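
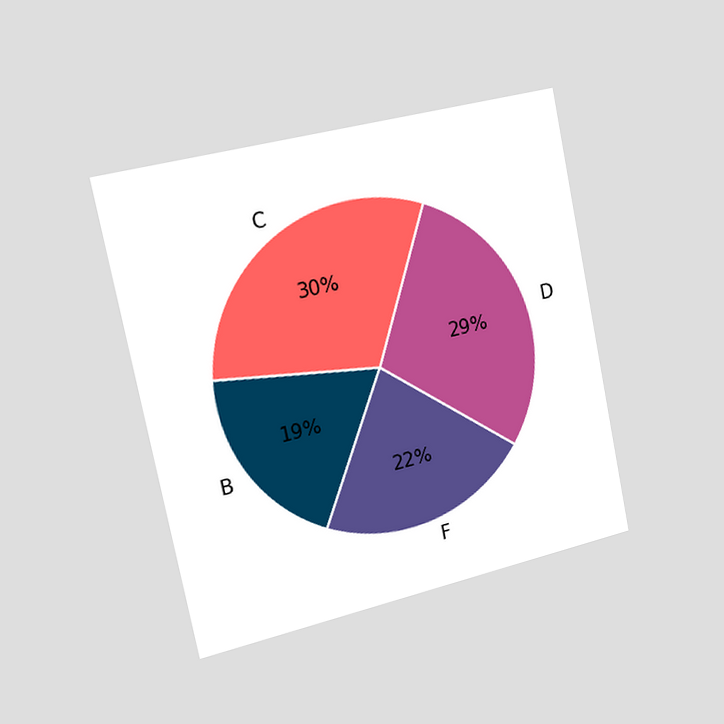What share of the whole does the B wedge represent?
The chart is tilted about 12° counter-clockwise and viewed slightly from the left. The B slice takes up 19% of the pie.

19%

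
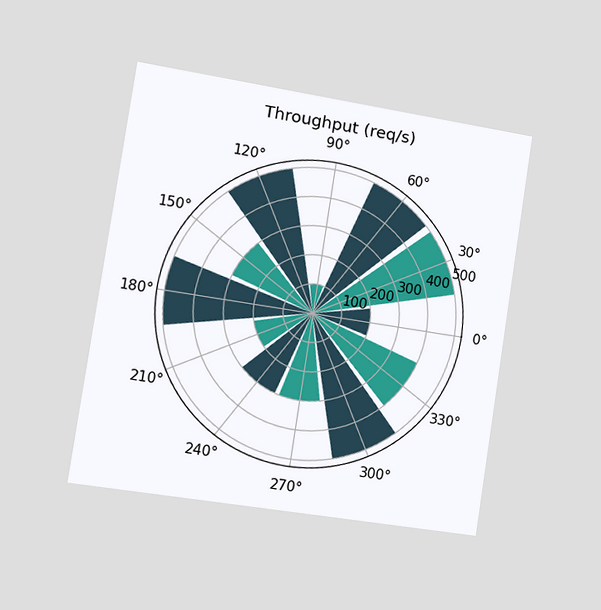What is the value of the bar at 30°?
500req/s

The chart is tilted about 9° clockwise and viewed slightly from the left. The bar at 30° reaches 500req/s on the radial axis.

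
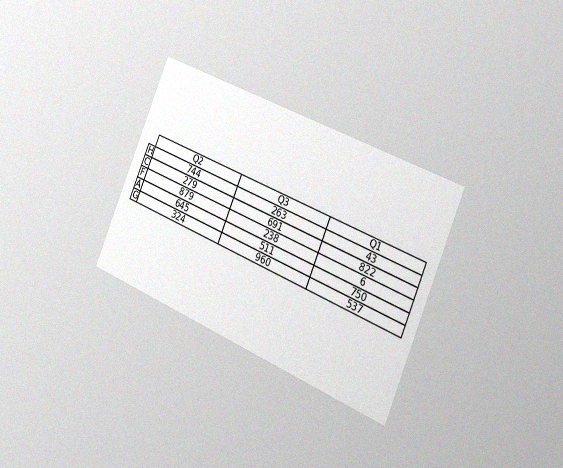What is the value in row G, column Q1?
537

The chart is tilted about 23° clockwise and viewed slightly from the right, with some photo noise. The (G, Q1) cell reads 537.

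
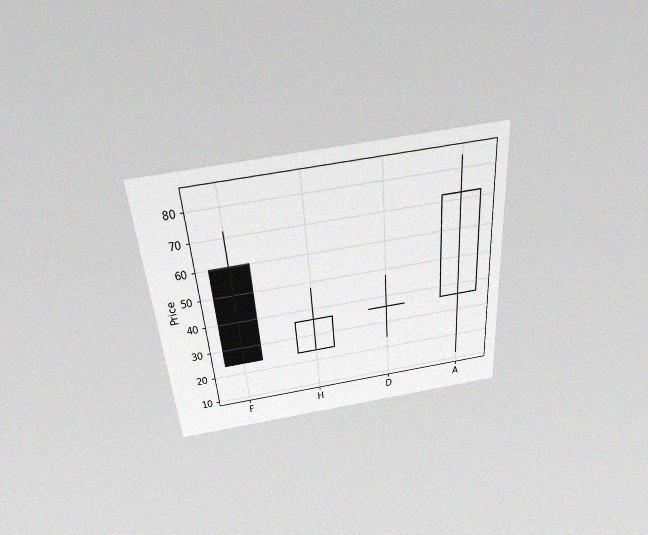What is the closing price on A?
The chart is tilted about 4° counter-clockwise and viewed slightly from above, with some photo noise. The A candle closes at 72.

72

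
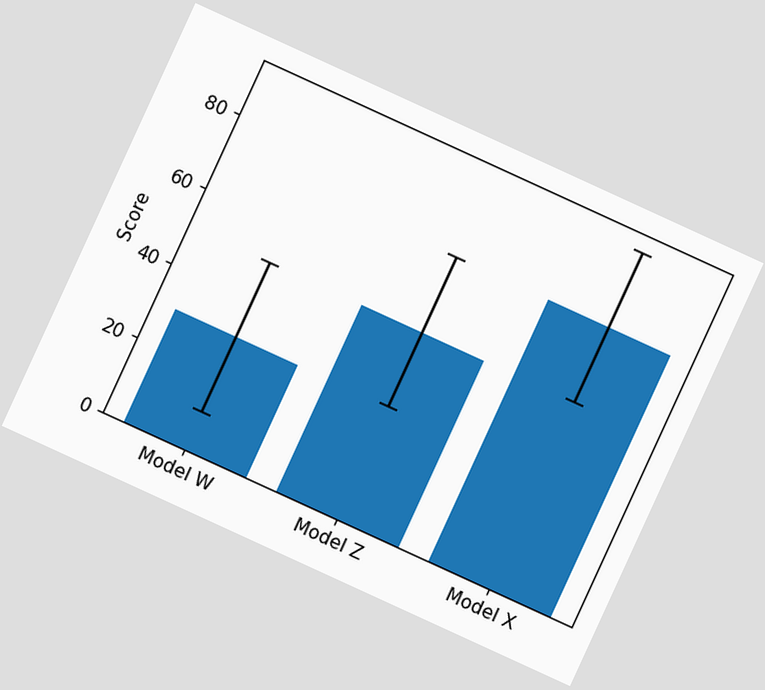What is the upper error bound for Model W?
The chart is tilted about 25° clockwise. The Model W bar's upper whisker reaches 50.

50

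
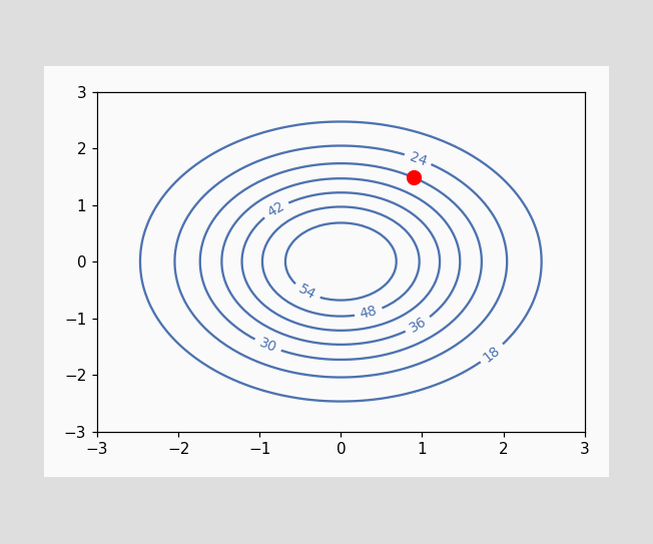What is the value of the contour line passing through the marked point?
The marked point sits on the contour labelled 30.

30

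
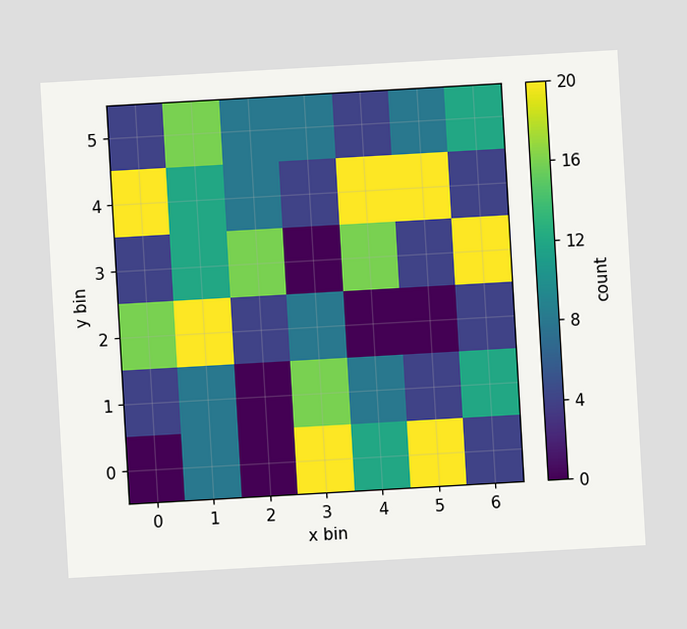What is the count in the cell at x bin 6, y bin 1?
The chart is tilted about 3° counter-clockwise. Matching the cell (6, 1) against the colorbar gives 12.

12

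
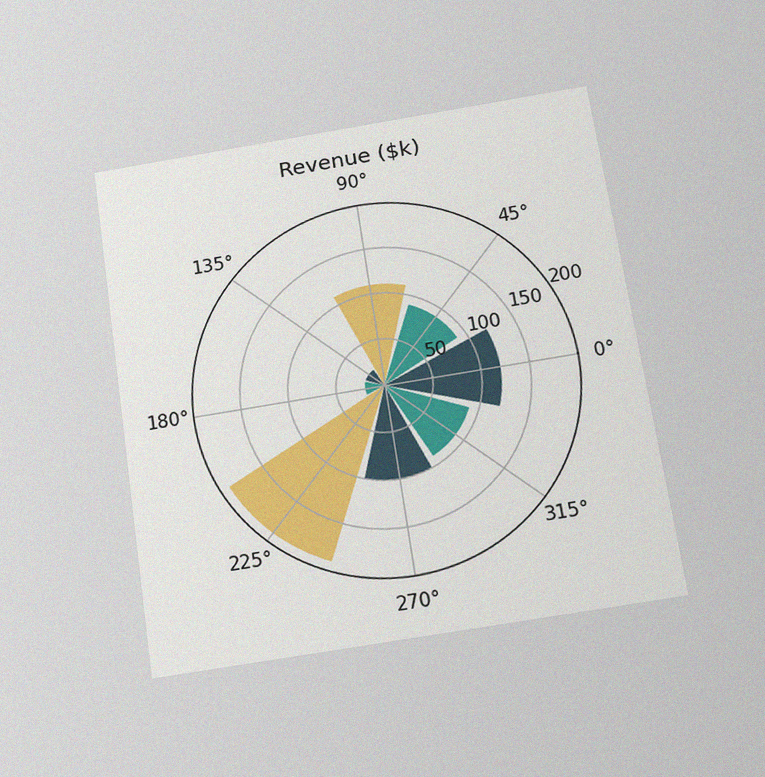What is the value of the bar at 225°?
$190k

The chart is tilted about 9° counter-clockwise and viewed slightly from below, with some photo noise. The bar at 225° reaches $190k on the radial axis.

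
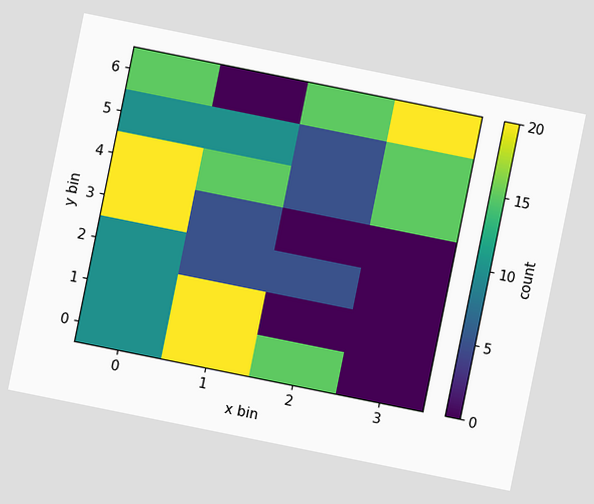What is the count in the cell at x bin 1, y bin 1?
20

The chart is tilted about 11° clockwise. Matching the cell (1, 1) against the colorbar gives 20.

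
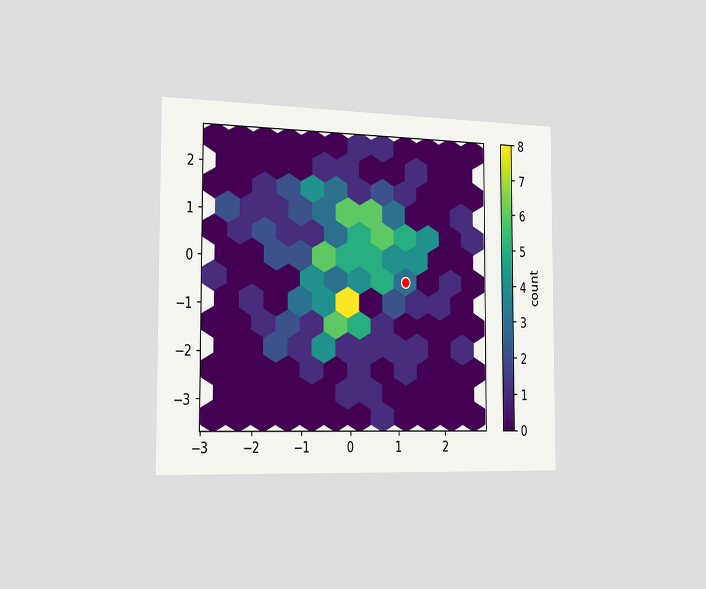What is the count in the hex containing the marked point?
The chart is viewed slightly from the left. The marked hex reads 3 on the colorbar.

3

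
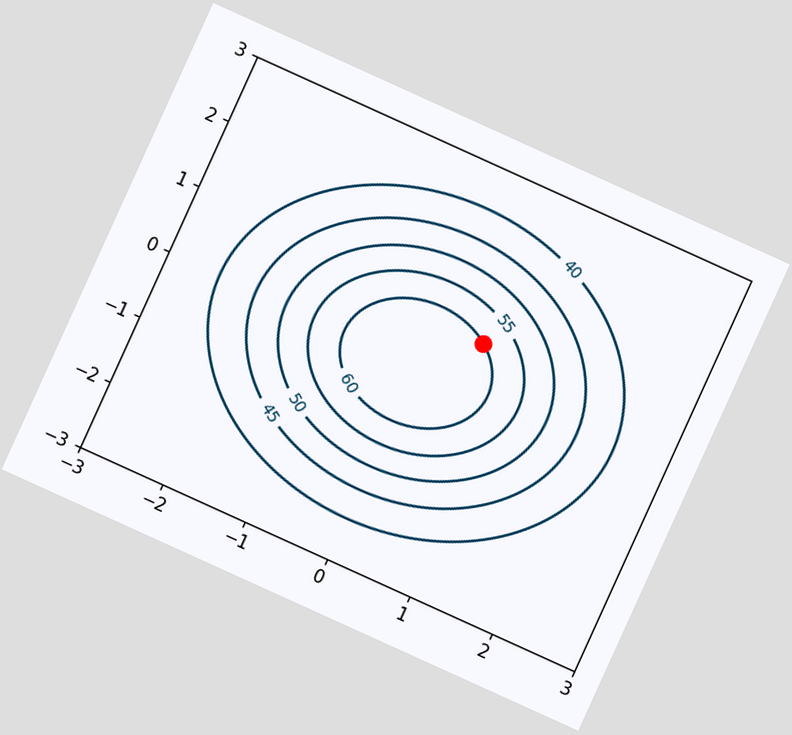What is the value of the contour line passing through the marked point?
The chart is tilted about 24° clockwise. The marked point sits on the contour labelled 60.

60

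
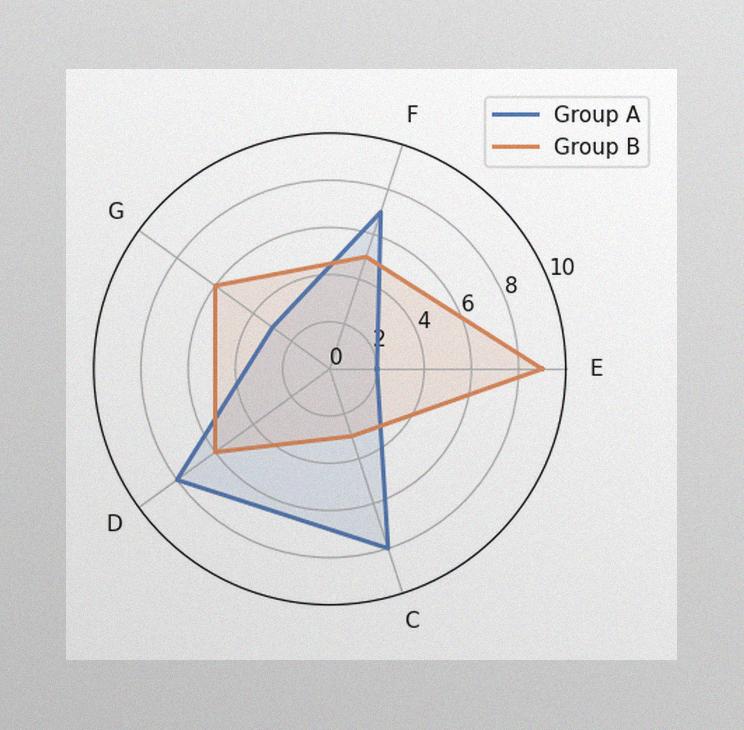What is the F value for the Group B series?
The image has some photo noise and uneven lighting. On the F axis, Group B reaches 5.

5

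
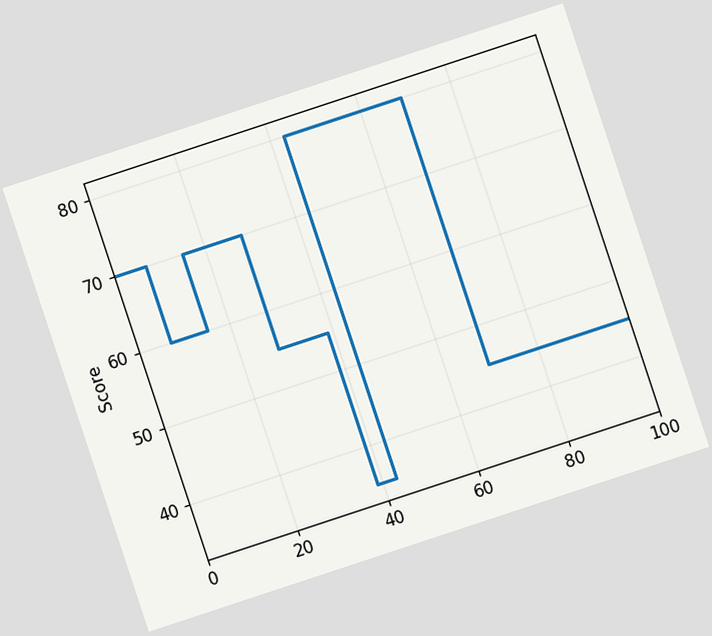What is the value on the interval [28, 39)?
The chart is tilted about 18° counter-clockwise. On [28, 39) the step sits at 55.

55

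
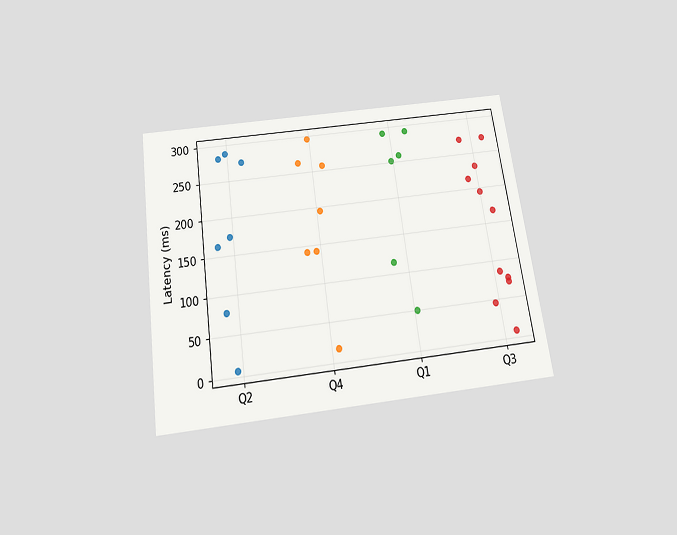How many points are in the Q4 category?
7

The chart is tilted about 8° counter-clockwise and viewed slightly from below. Counting the markers in the Q4 column gives 7.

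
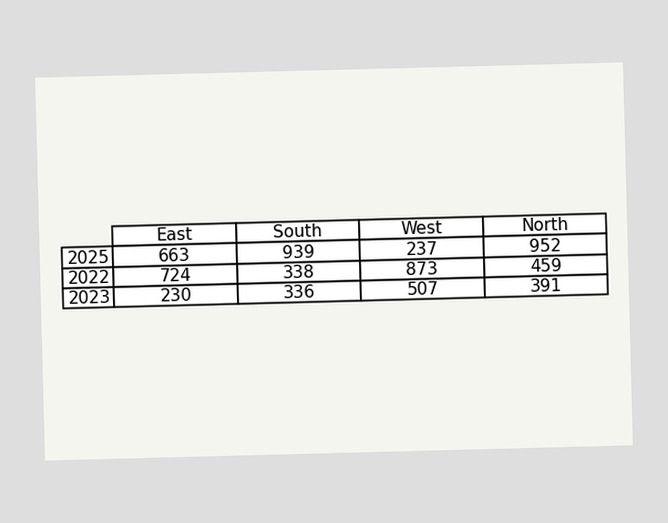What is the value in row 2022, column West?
873

The (2022, West) cell reads 873.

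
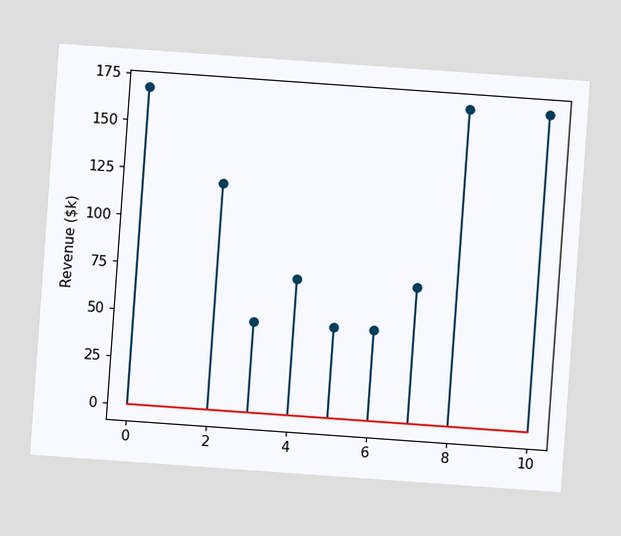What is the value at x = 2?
$120k

The chart is tilted about 4° clockwise. The stem at x=2 reaches $120k.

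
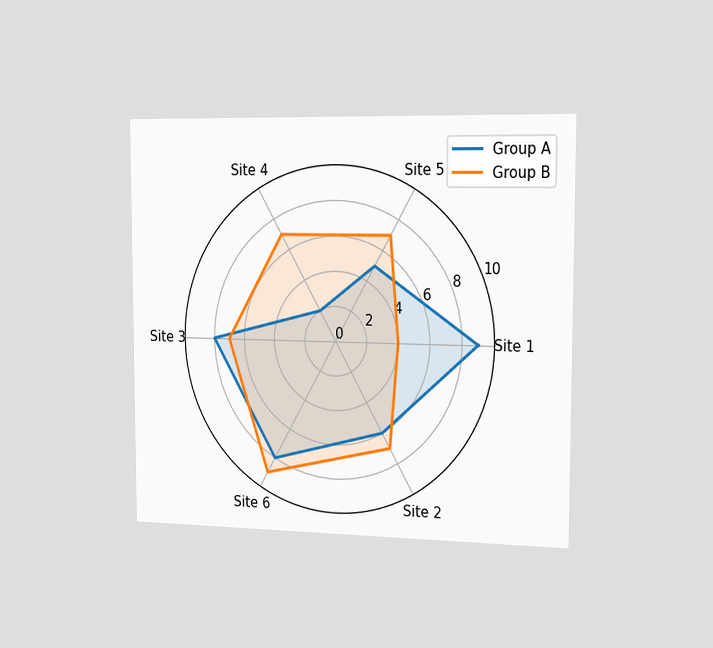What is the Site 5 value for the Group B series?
7

The chart is viewed slightly from the right. On the Site 5 axis, Group B reaches 7.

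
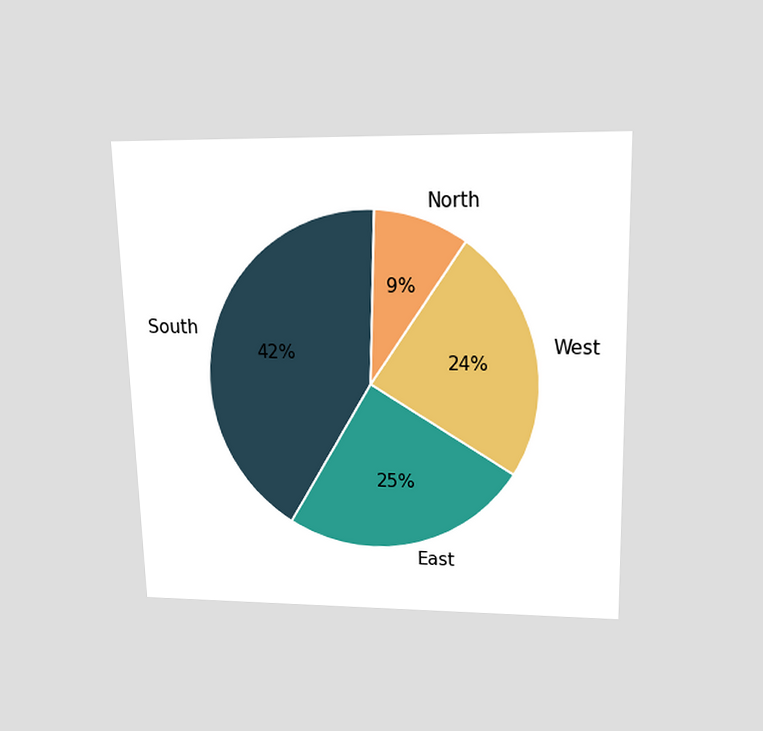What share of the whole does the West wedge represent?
24%

The chart is viewed slightly from above. The West slice takes up 24% of the pie.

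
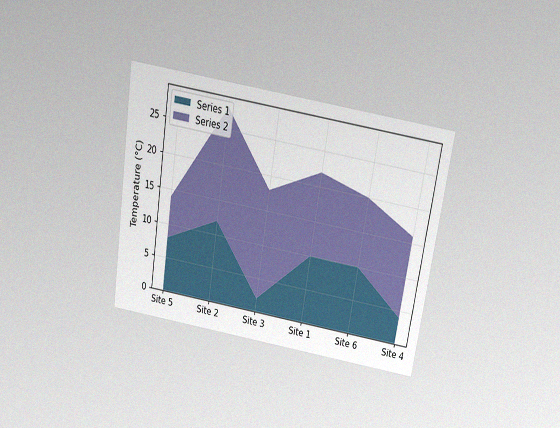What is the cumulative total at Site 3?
The chart is tilted about 9° clockwise and viewed slightly from above, with some photo noise. The stacked total at Site 3 reaches 18°C.

18°C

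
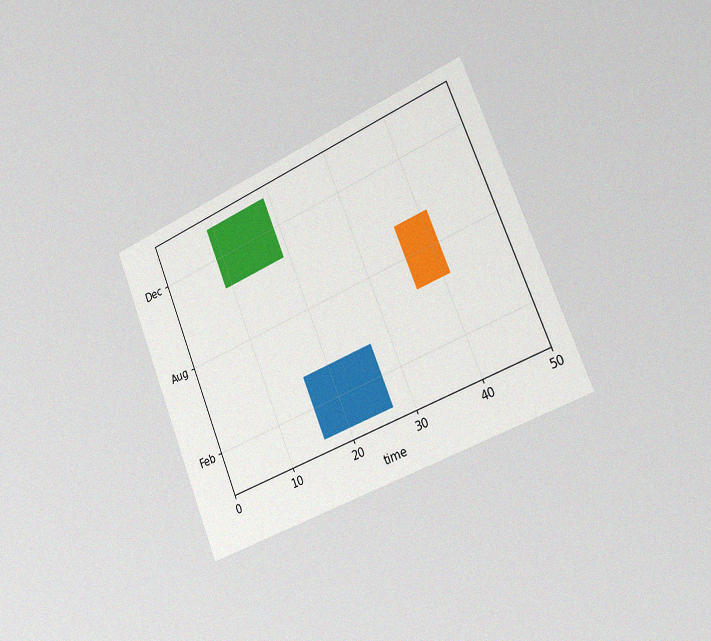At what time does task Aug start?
36

The chart is tilted about 22° counter-clockwise and viewed slightly from the right, with some photo noise. The Aug bar begins at t=36.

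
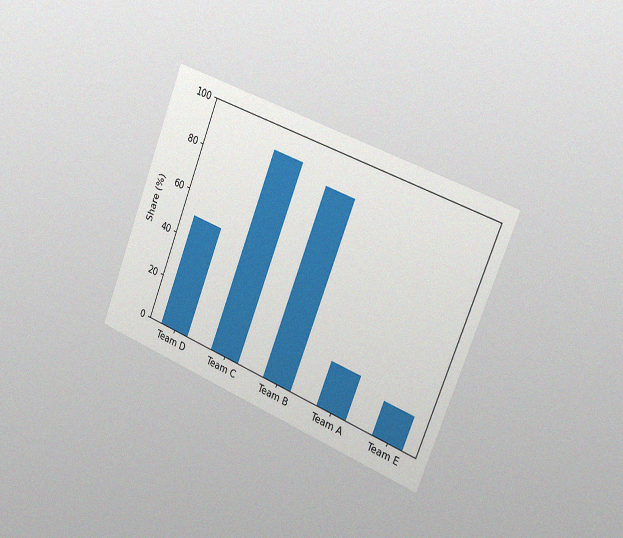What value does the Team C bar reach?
90%

The chart is tilted about 22° clockwise and viewed slightly from the right, with some photo noise. Reading along the chart's y-axis, the Team C bar reaches 90%.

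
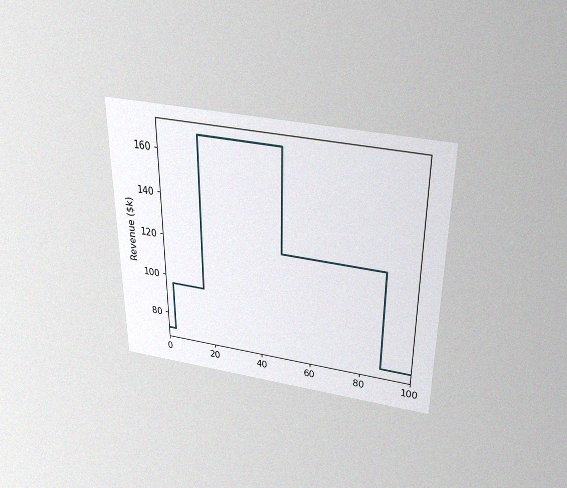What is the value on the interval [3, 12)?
$96k

The chart is viewed slightly from above, with some photo noise. On [3, 12) the step sits at $96k.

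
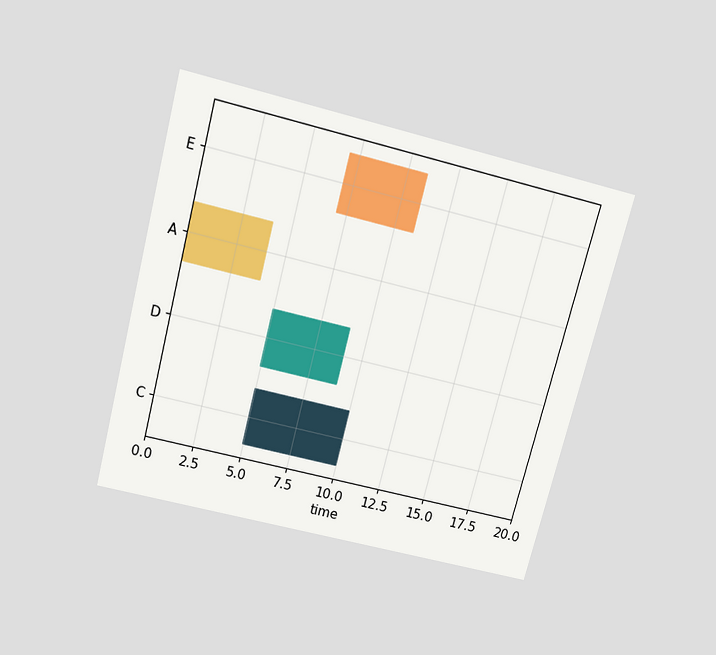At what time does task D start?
5

The chart is tilted about 15° clockwise and viewed slightly from above. The D bar begins at t=5.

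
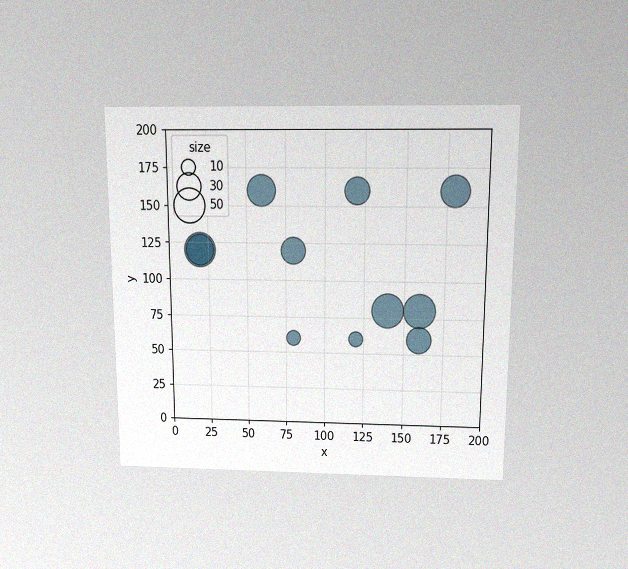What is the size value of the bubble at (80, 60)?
10

The chart is viewed slightly from above, with some photo noise. Matching the bubble at (80, 60) against the size legend gives 10.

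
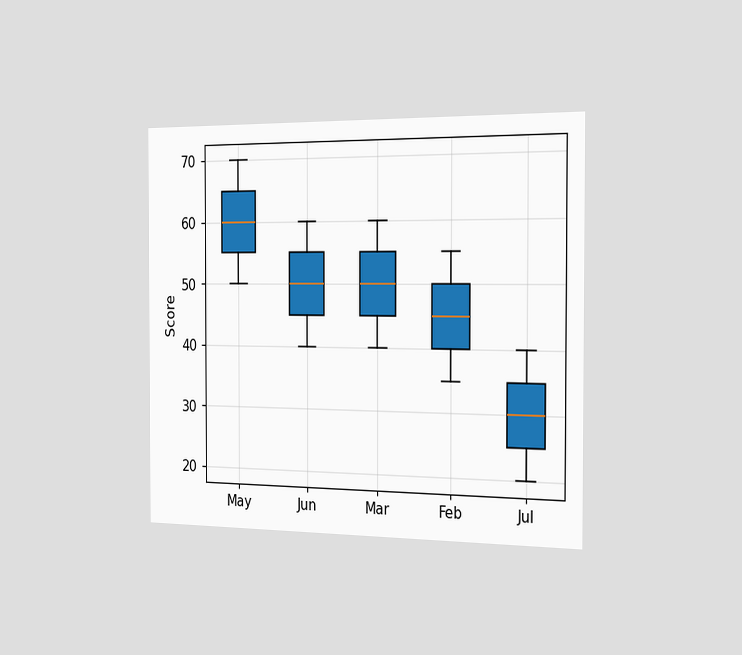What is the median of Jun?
50

The chart is viewed slightly from the right. The median line in the Jun box sits at 50.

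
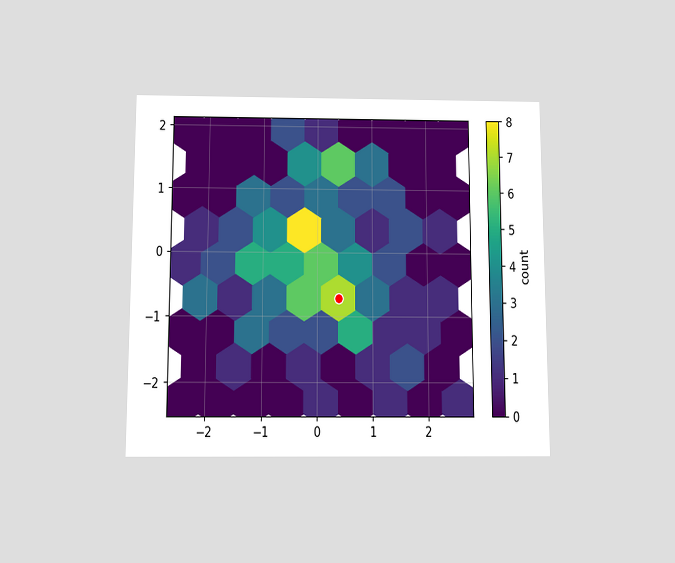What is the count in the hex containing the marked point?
7

The chart is viewed slightly from below. The marked hex reads 7 on the colorbar.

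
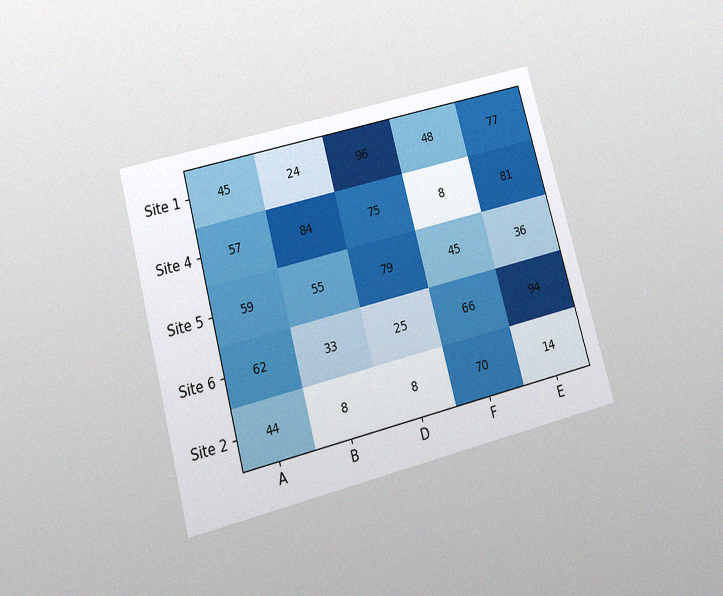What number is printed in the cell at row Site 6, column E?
94

The chart is tilted about 15° counter-clockwise and viewed slightly from below, with some photo noise. The (Site 6, E) cell reads 94.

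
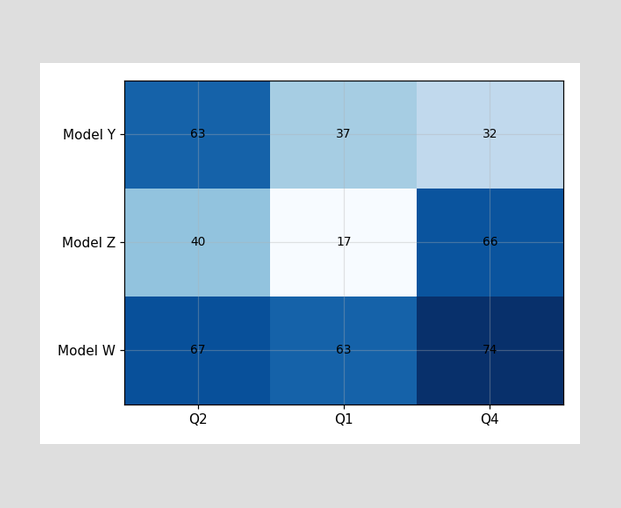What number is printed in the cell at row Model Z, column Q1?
The (Model Z, Q1) cell reads 17.

17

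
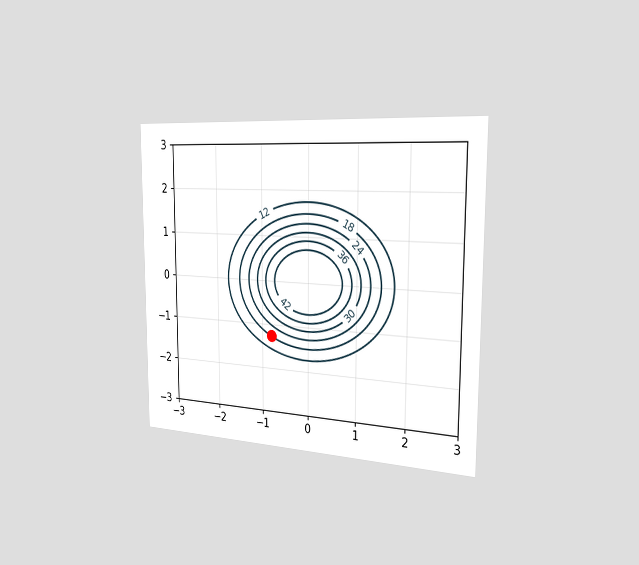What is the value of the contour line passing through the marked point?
18

The chart is viewed slightly from the right. The marked point sits on the contour labelled 18.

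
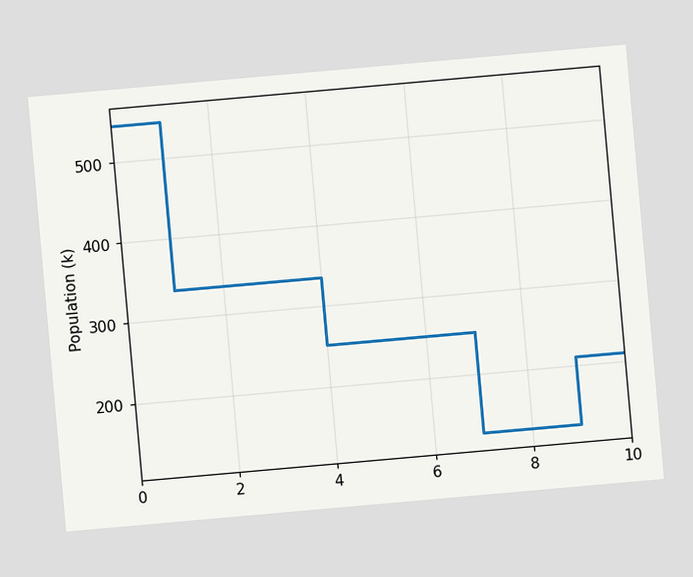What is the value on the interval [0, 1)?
546k

The chart is tilted about 5° counter-clockwise. On [0, 1) the step sits at 546k.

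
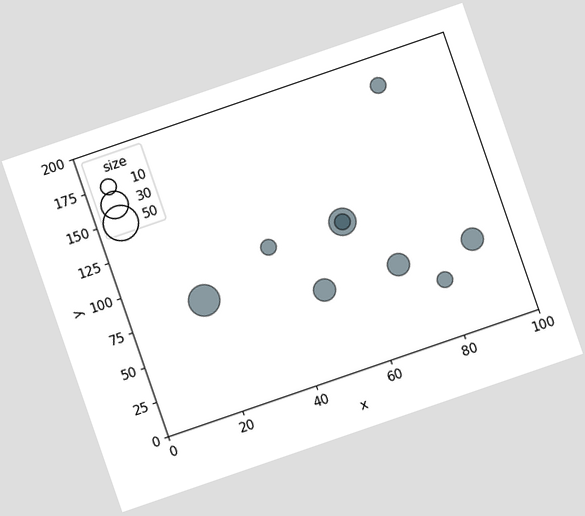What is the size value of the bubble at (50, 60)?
The chart is tilted about 19° counter-clockwise. Matching the bubble at (50, 60) against the size legend gives 20.

20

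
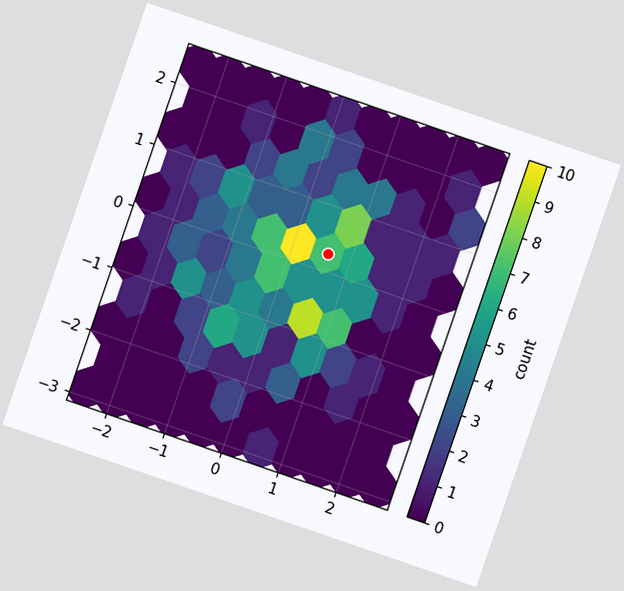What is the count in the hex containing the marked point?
The chart is tilted about 19° clockwise. The marked hex reads 7 on the colorbar.

7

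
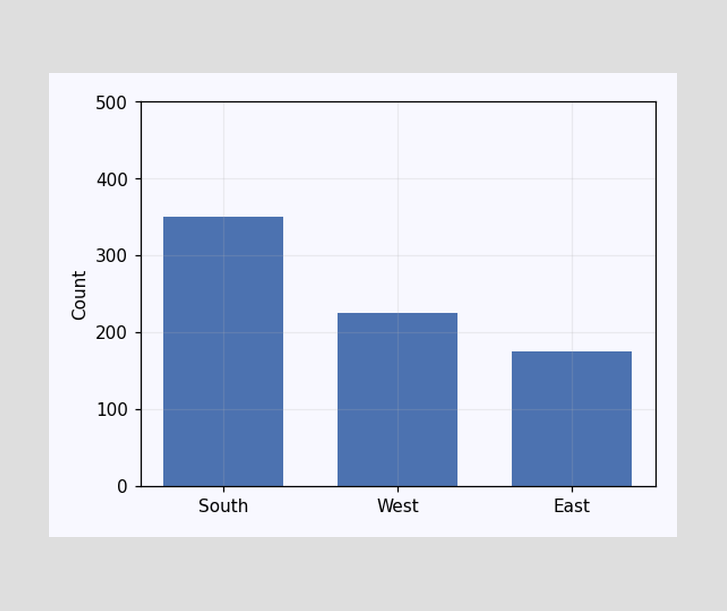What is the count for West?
225

Reading along the chart's y-axis, the West bar reaches 225.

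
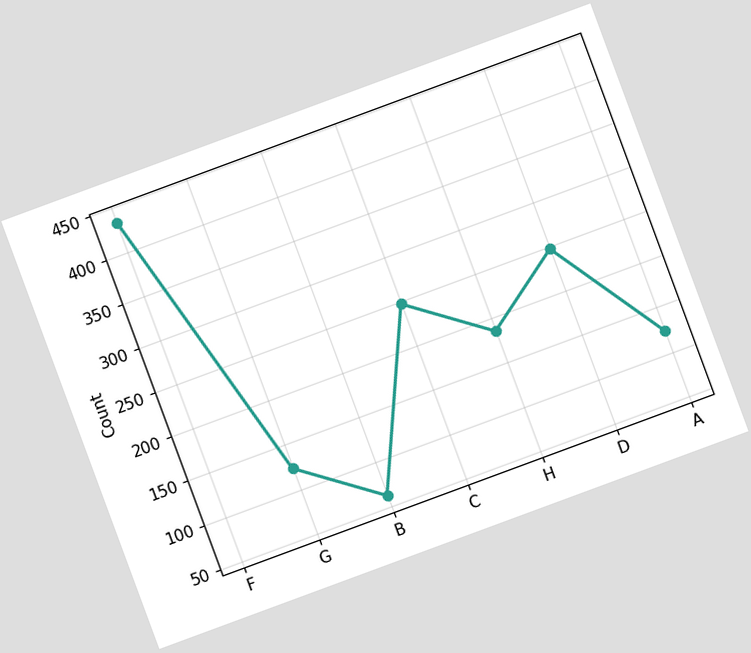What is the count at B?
The chart is tilted about 20° counter-clockwise. At B, the line is at 62.

62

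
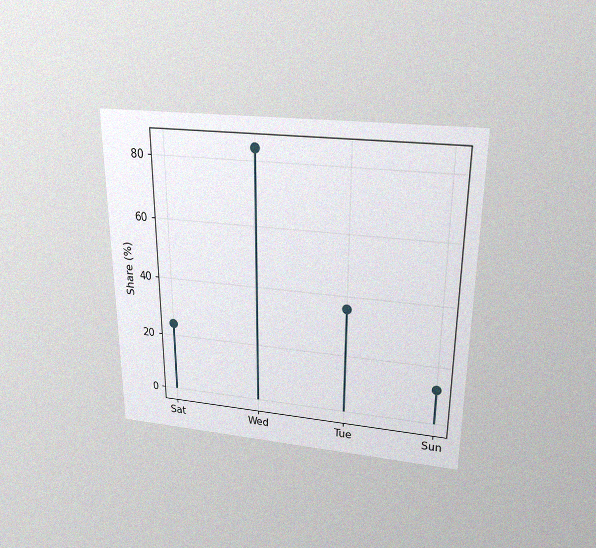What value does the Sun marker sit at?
12%

The chart is viewed slightly from above, with some photo noise. The Sun marker sits at 12%.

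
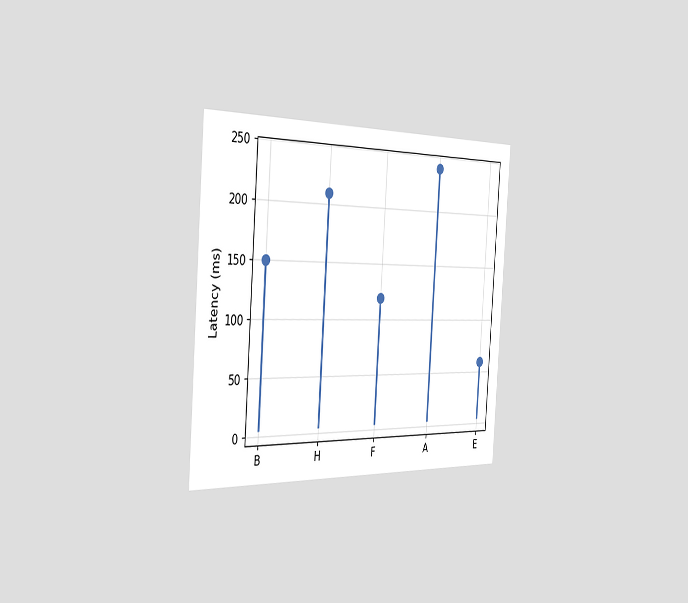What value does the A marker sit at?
The chart is tilted about 4° clockwise and viewed slightly from the left. The A marker sits at 240ms.

240ms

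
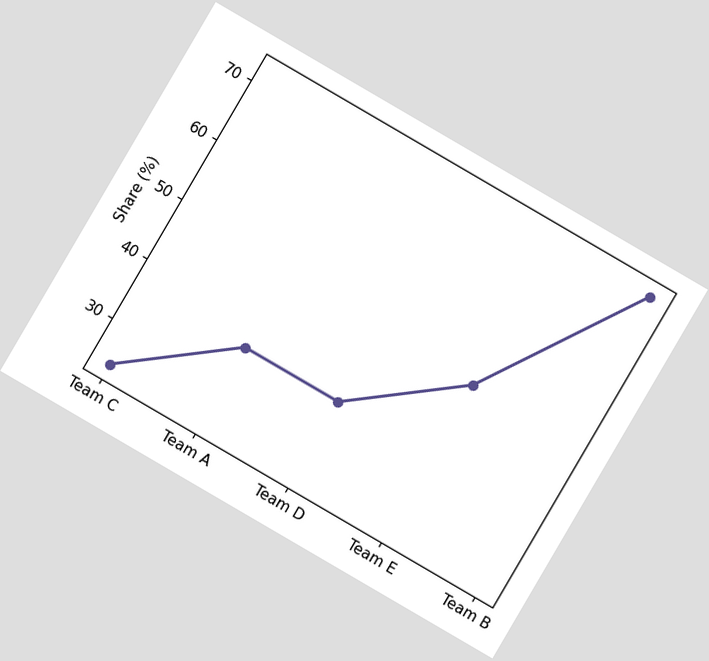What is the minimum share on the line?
The chart is tilted about 30° clockwise. The lowest point is at Team C, and reading across to the y-axis gives 24%.

24%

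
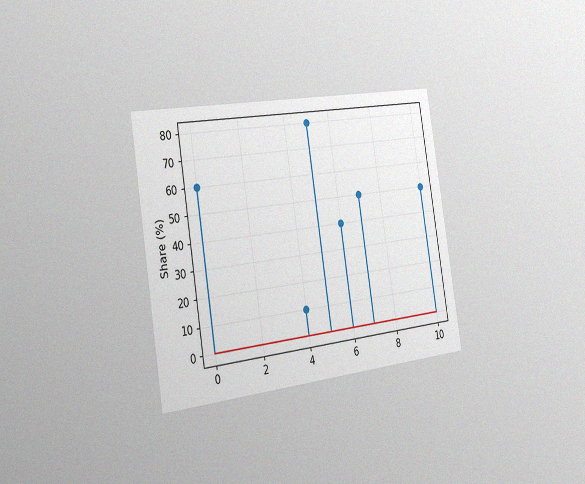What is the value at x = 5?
The chart is tilted about 9° counter-clockwise and viewed slightly from the left, with some photo noise. The stem at x=5 reaches 80%.

80%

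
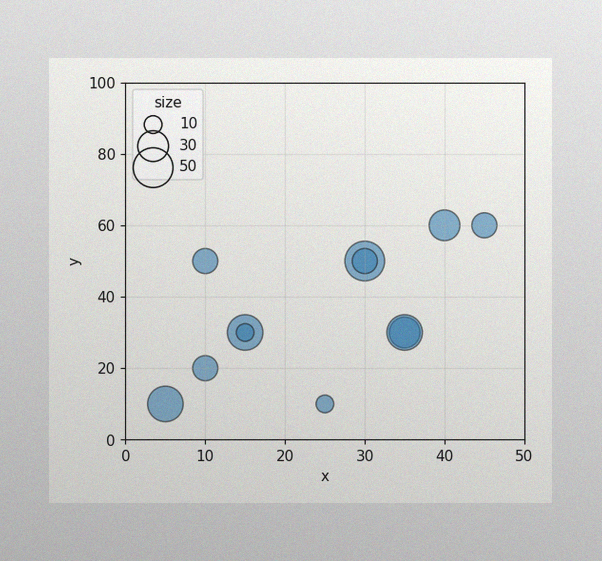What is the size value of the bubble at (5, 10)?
40

The image has some photo noise and uneven lighting. Matching the bubble at (5, 10) against the size legend gives 40.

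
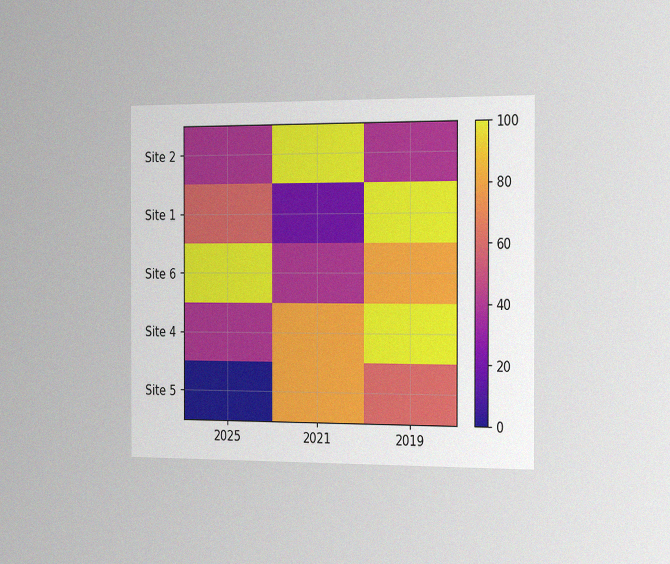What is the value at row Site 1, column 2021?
The chart is viewed slightly from the right, with some photo noise. Matching cell (Site 1, 2021) against the colorbar gives 20.

20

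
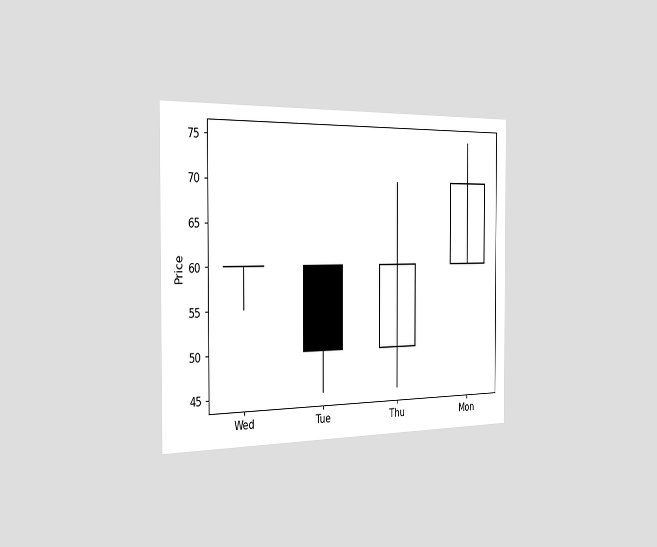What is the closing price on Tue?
50

The chart is viewed slightly from the left. The Tue candle closes at 50.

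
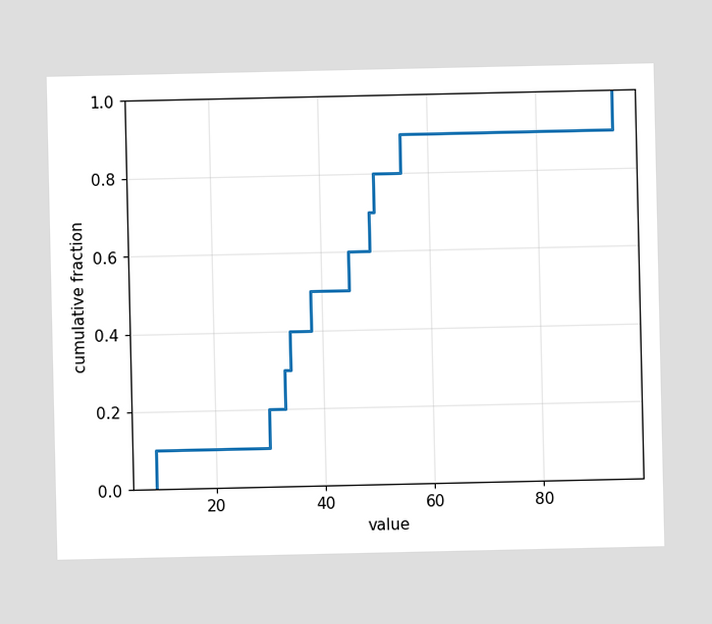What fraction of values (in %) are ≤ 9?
10%

At x=9 the ECDF step is at 10%.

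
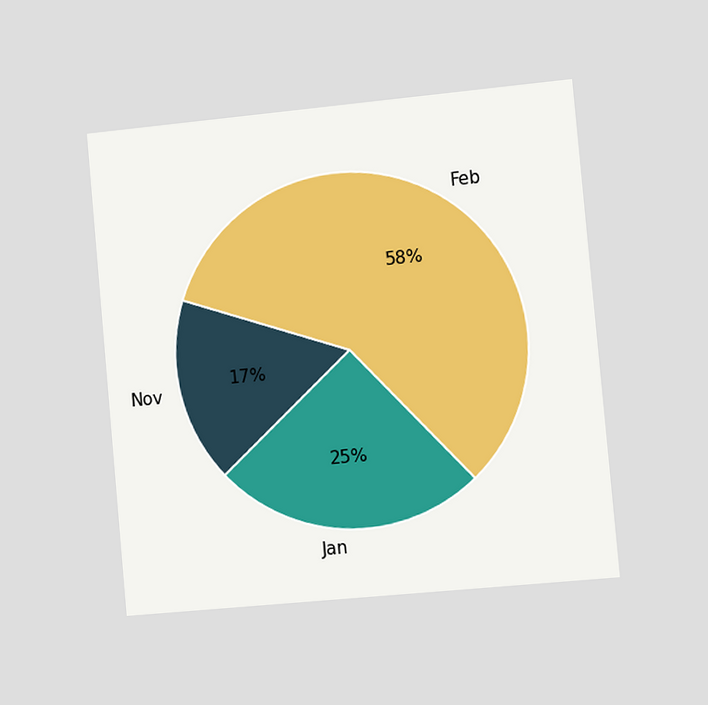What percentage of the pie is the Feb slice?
The chart is tilted about 5° counter-clockwise and viewed slightly from the right. The Feb slice takes up 58% of the pie.

58%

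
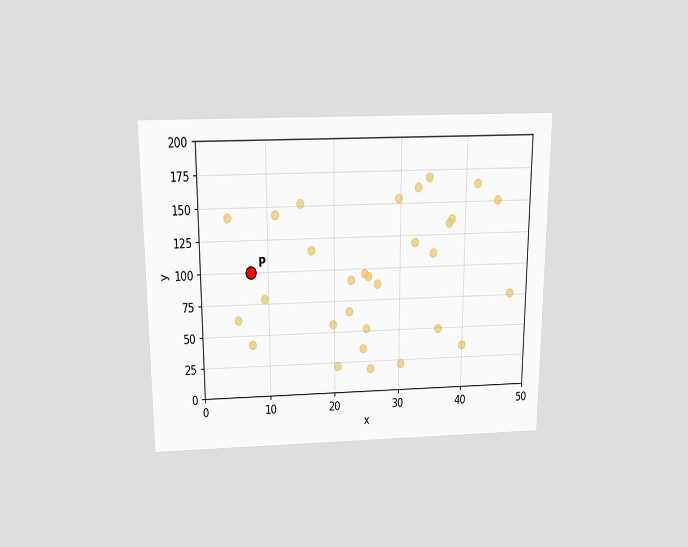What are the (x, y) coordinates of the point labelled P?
(7.5, 100)

The chart is viewed slightly from above. Following the gridlines from P to each axis, P sits at (7.5, 100).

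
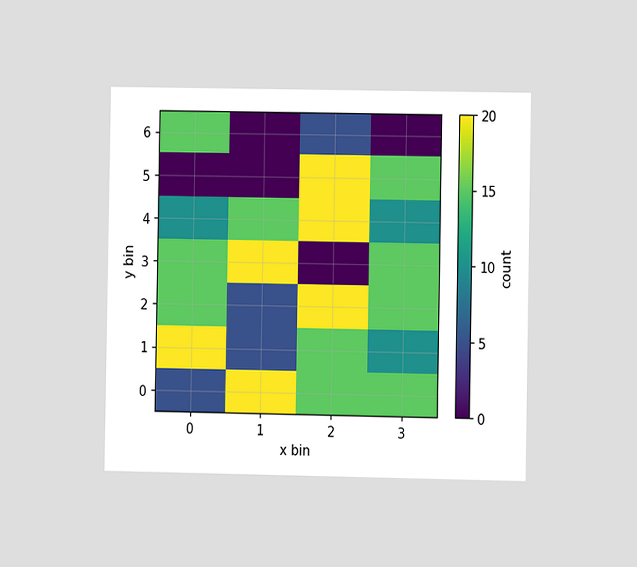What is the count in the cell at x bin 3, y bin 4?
The chart is viewed at a slight angle. Matching the cell (3, 4) against the colorbar gives 10.

10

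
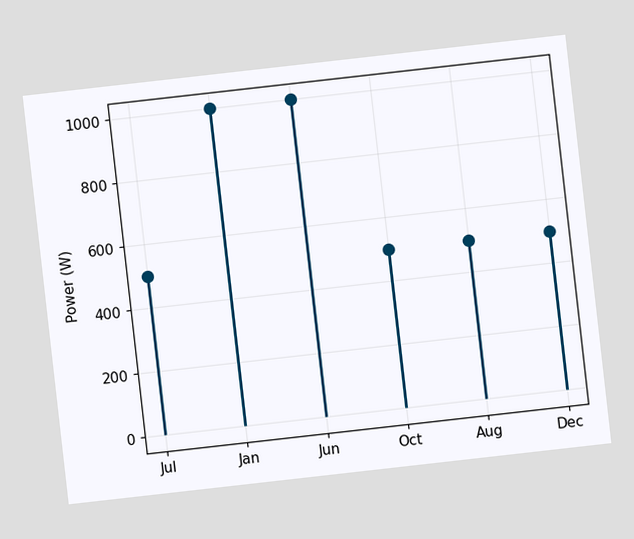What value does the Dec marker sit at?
500W

The chart is tilted about 6° counter-clockwise. The Dec marker sits at 500W.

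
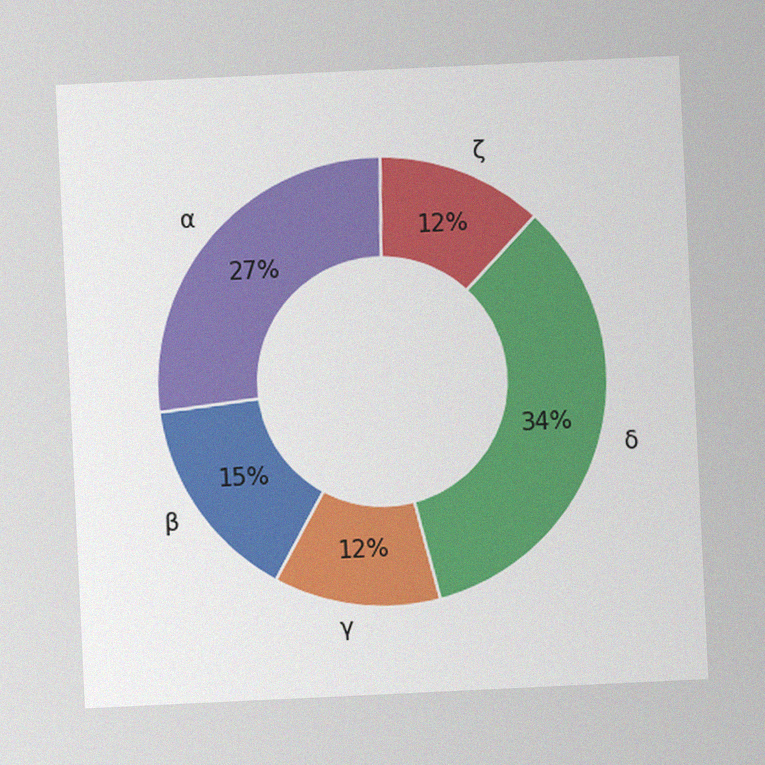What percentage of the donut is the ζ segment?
12%

The chart is tilted about 3° counter-clockwise, with some photo noise. The ζ segment takes up 12% of the ring.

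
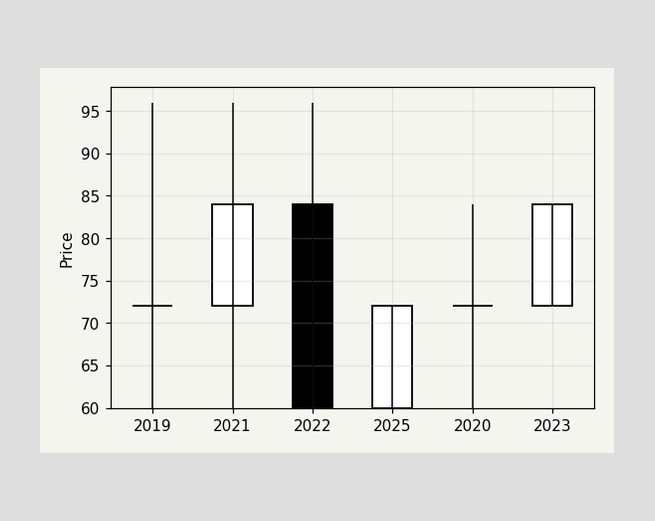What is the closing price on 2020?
The 2020 candle closes at 72.

72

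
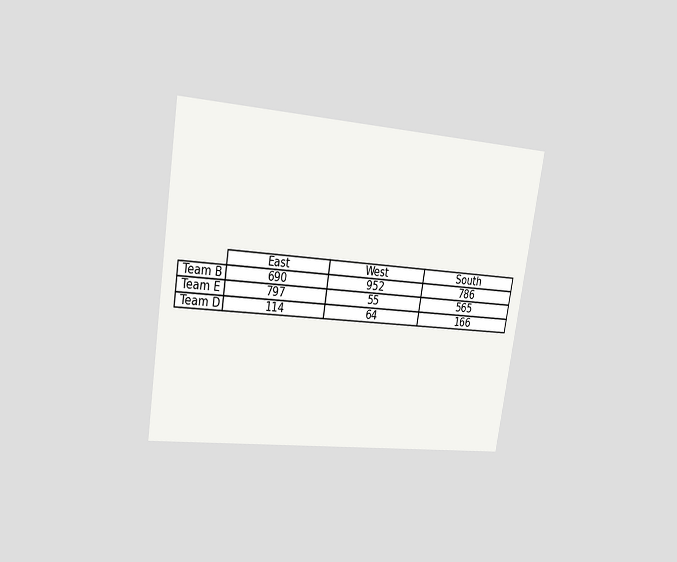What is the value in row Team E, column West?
The chart is tilted about 9° clockwise and viewed slightly from the left. The (Team E, West) cell reads 55.

55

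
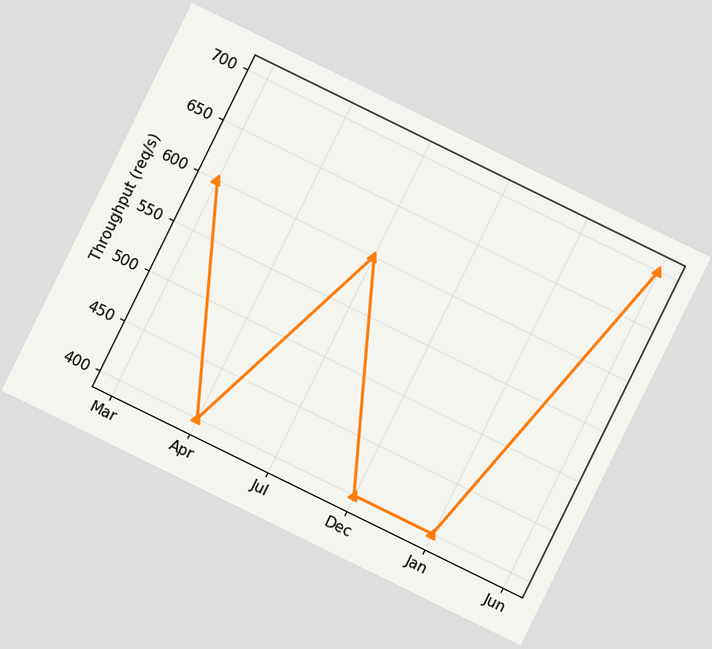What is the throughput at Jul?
The chart is tilted about 26° clockwise. At Jul, the line is at 600req/s.

600req/s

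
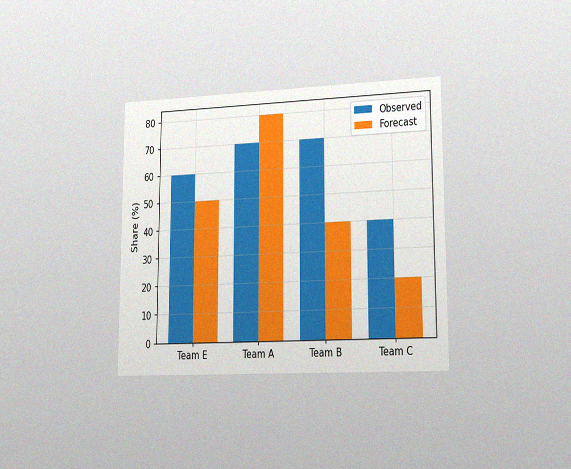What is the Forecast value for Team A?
80%

The chart is viewed slightly from the right, with some photo noise. The Forecast bar at Team A reaches 80% on the y-axis.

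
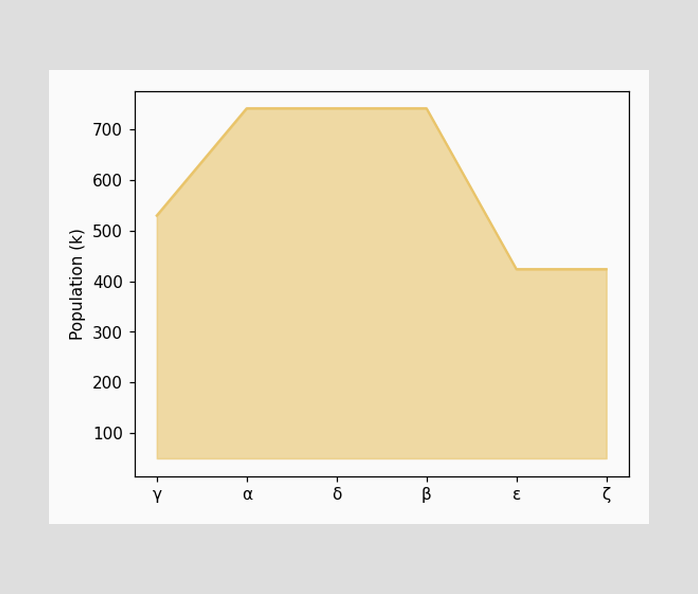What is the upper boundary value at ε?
At ε the upper boundary is at 424k.

424k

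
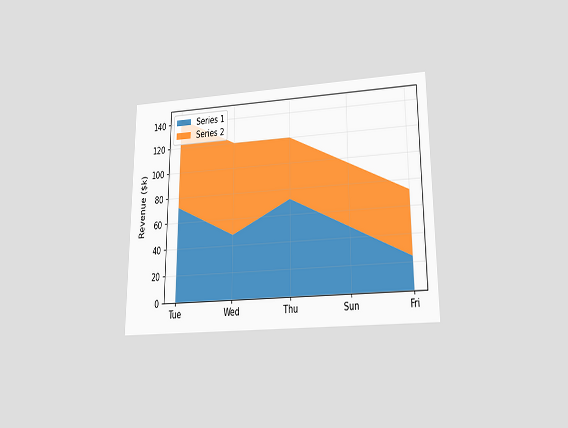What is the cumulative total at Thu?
The chart is viewed slightly from below. The stacked total at Thu reaches $120k.

$120k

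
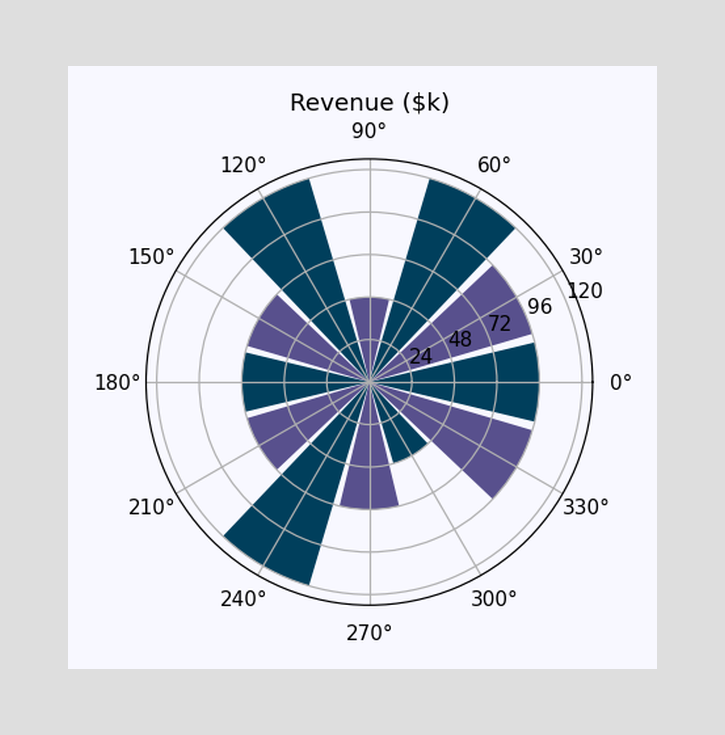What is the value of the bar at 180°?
The bar at 180° reaches $72k on the radial axis.

$72k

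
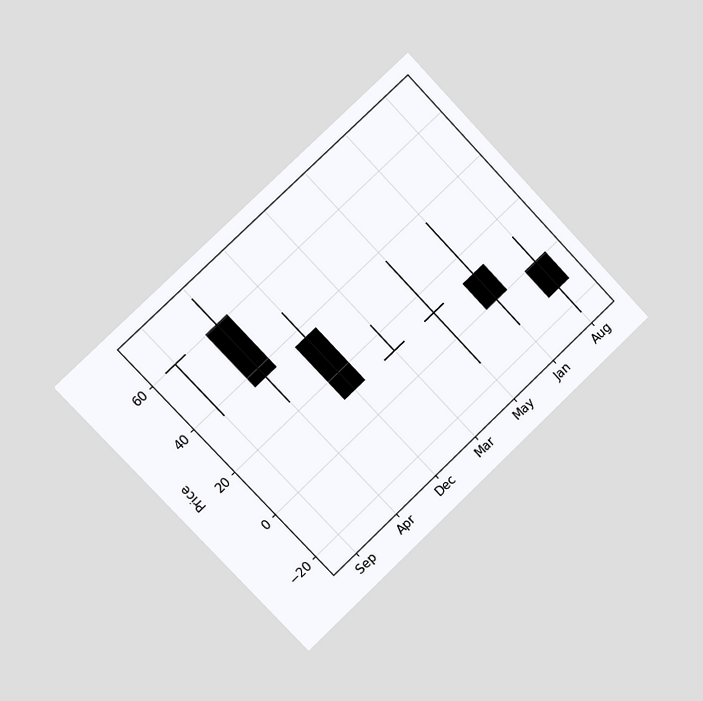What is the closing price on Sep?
60

The chart is tilted about 43° counter-clockwise and viewed slightly from the left. The Sep candle closes at 60.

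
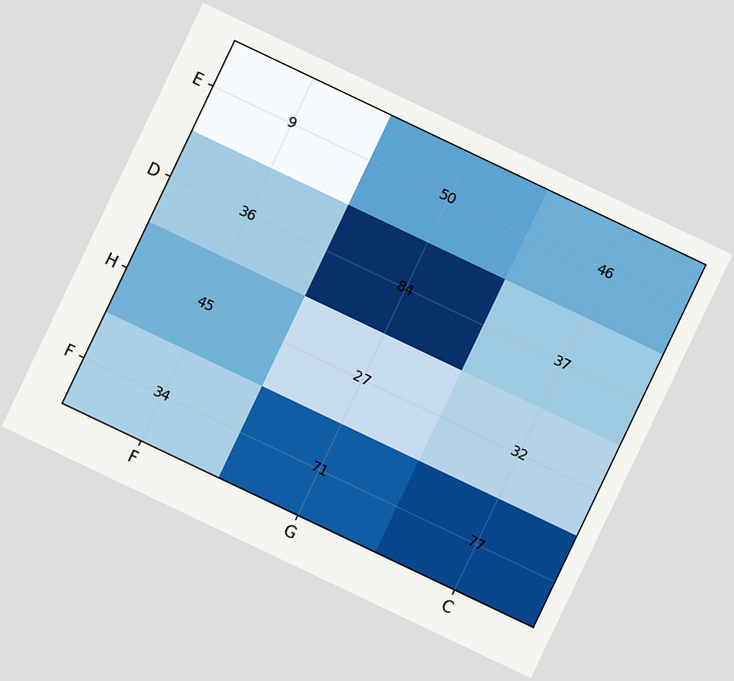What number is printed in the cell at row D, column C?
The chart is tilted about 25° clockwise. The (D, C) cell reads 37.

37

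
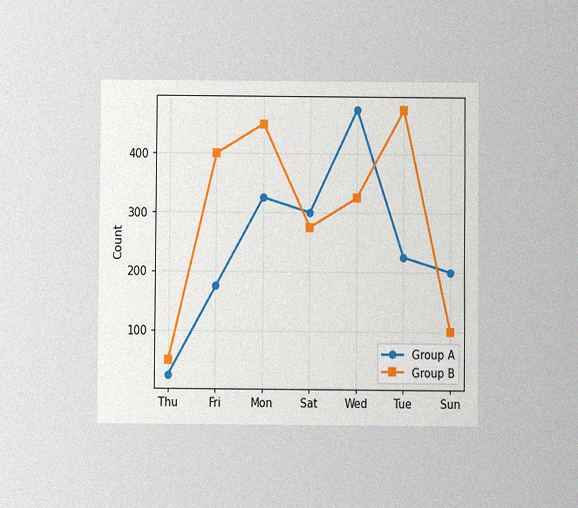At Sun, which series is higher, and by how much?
The chart is viewed at a slight angle, with some photo noise. At Sun, Group A sits above the other line by 100.

Group A, by 100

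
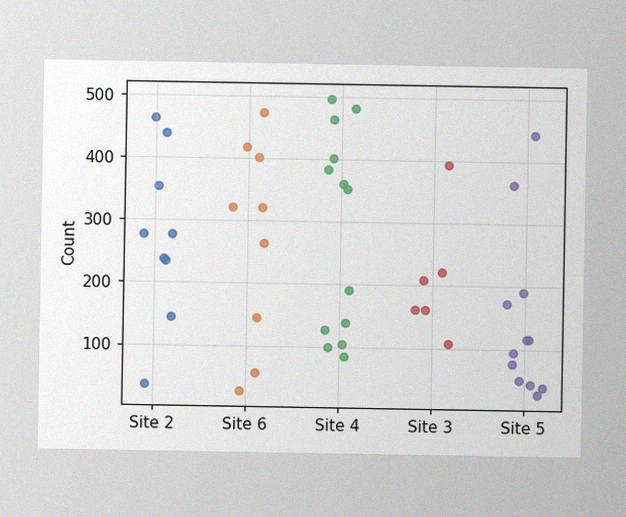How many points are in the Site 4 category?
The image has some photo noise and uneven lighting. Counting the markers in the Site 4 column gives 13.

13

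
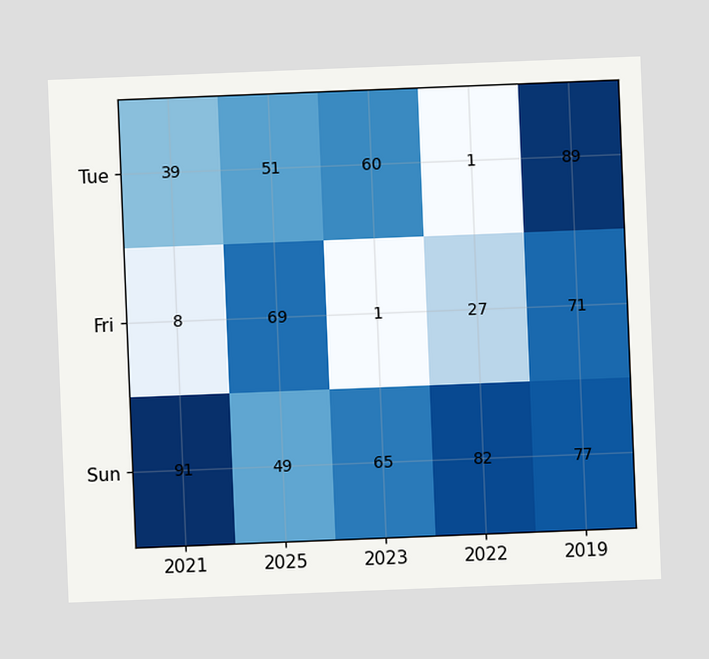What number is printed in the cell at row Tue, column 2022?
The chart is tilted about 2° counter-clockwise. The (Tue, 2022) cell reads 1.

1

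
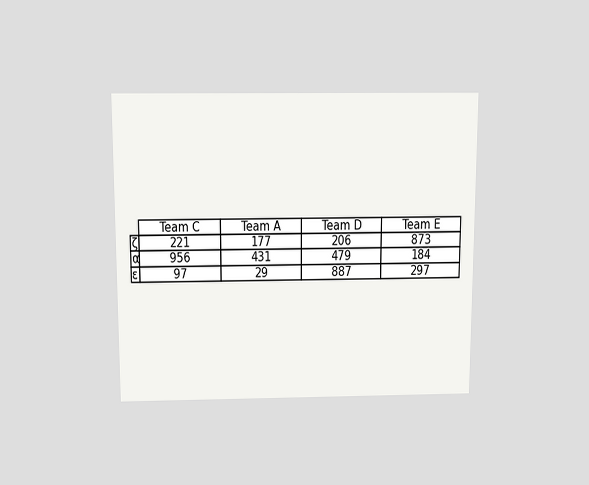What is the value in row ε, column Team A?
The chart is viewed slightly from above. The (ε, Team A) cell reads 29.

29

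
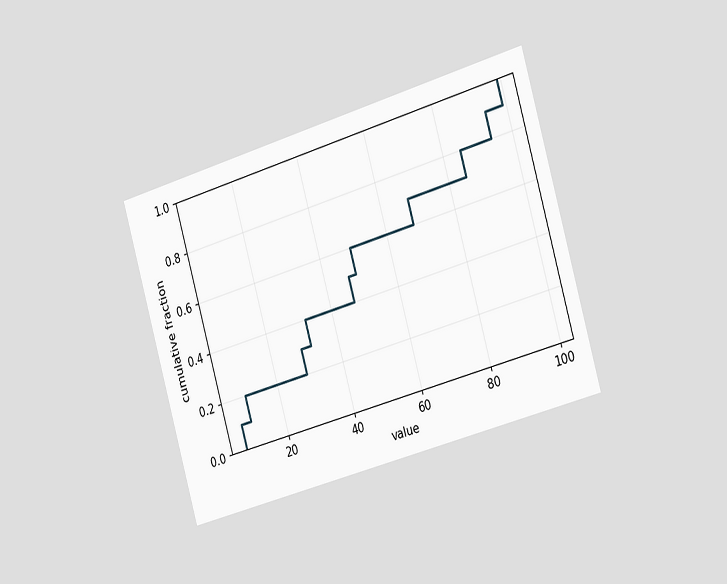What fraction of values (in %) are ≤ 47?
50%

The chart is tilted about 16° counter-clockwise and viewed slightly from the right. At x=47 the ECDF step is at 50%.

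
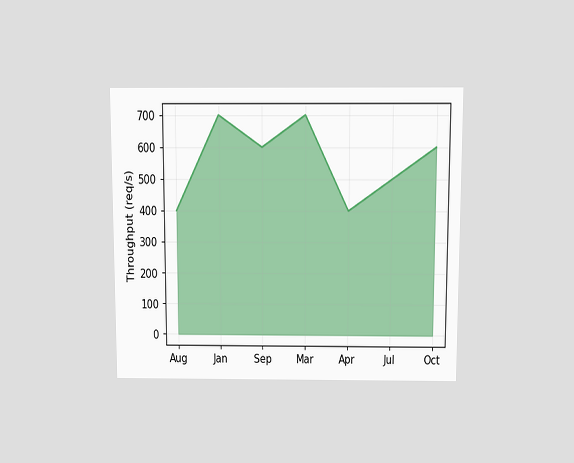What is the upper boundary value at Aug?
400req/s

The chart is viewed slightly from above. At Aug the upper boundary is at 400req/s.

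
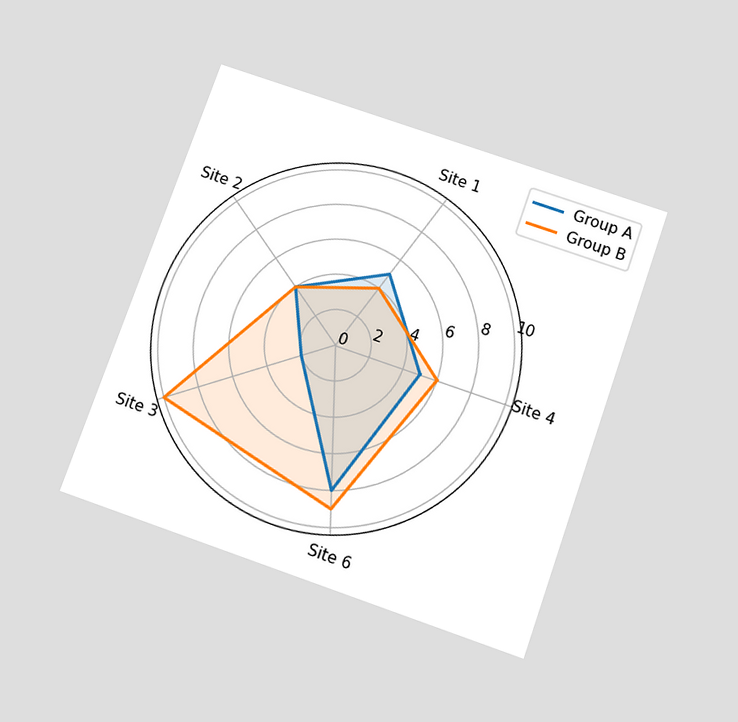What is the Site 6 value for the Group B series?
9

The chart is tilted about 19° clockwise and viewed slightly from below. On the Site 6 axis, Group B reaches 9.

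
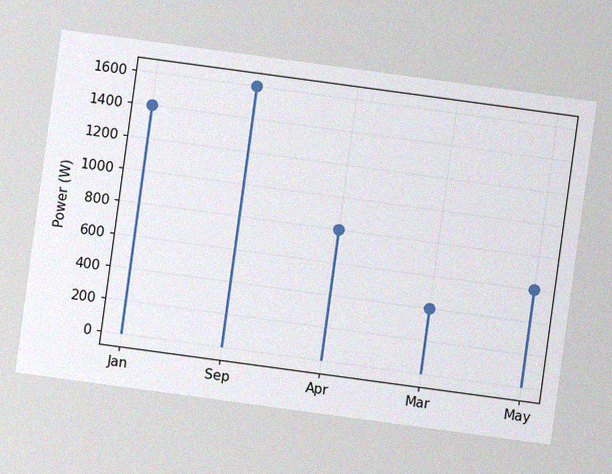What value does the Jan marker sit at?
The chart is tilted about 8° clockwise, with some photo noise. The Jan marker sits at 1400W.

1400W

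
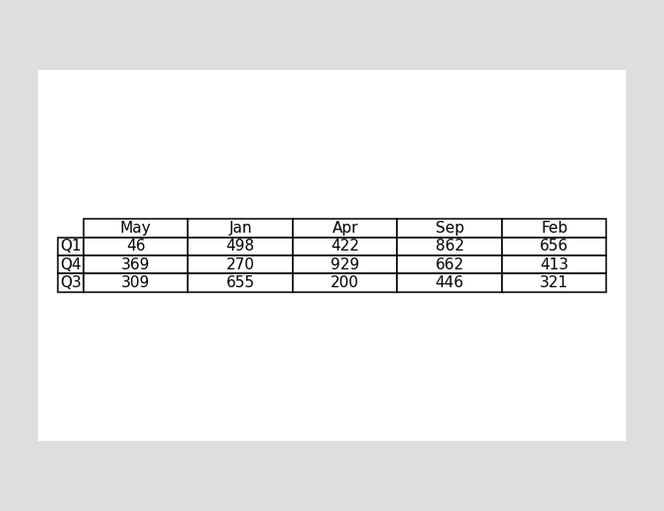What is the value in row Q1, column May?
46

The (Q1, May) cell reads 46.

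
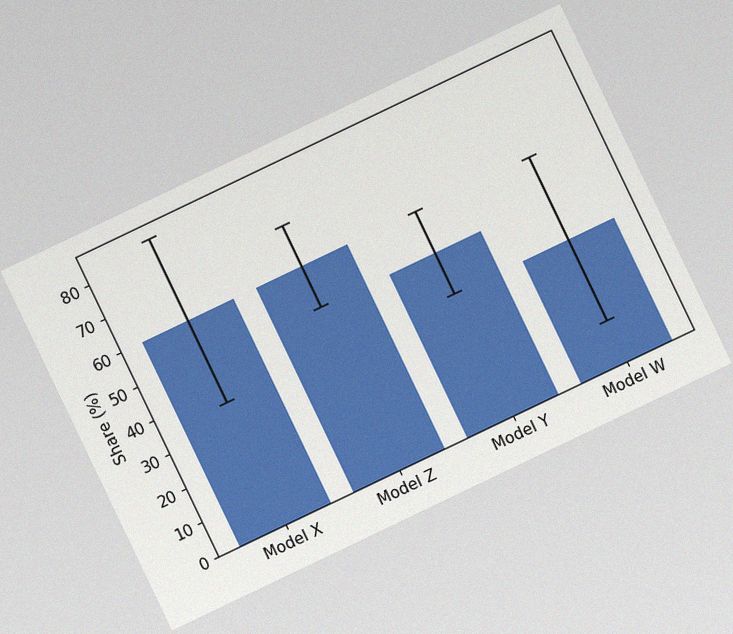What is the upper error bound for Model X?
84%

The chart is tilted about 26° counter-clockwise, with some photo noise. The Model X bar's upper whisker reaches 84%.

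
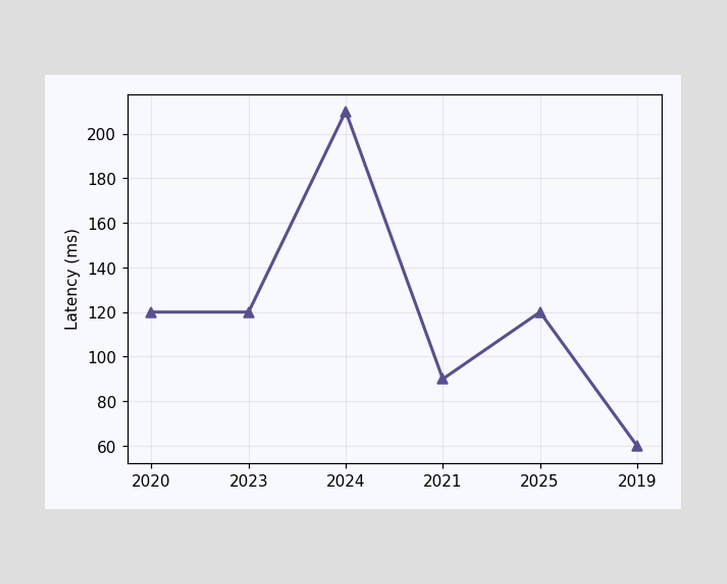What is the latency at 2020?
120ms

At 2020, the line is at 120ms.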